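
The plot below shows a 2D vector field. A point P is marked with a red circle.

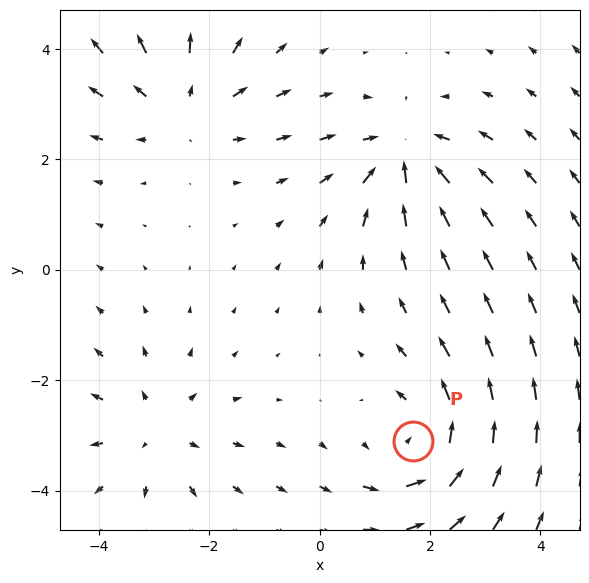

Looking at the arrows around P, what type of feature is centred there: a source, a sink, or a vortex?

vortex

At P (1.7, -3.1) the arrows circulate counterclockwise. Divergence ≈0, curl about +4 — near-zero divergence with nonzero curl is a vortex.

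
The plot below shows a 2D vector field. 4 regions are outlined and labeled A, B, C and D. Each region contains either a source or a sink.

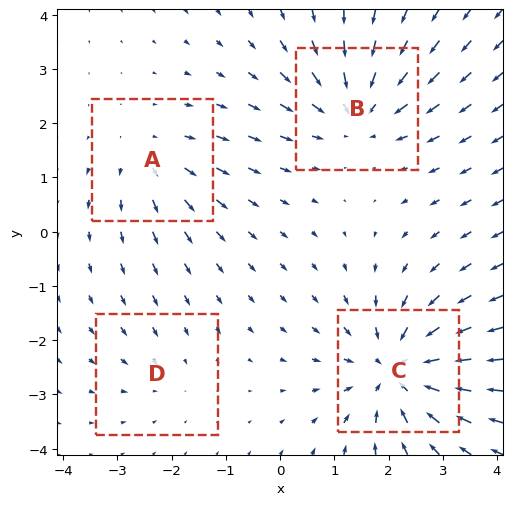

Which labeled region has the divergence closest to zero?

Divergence at each region's feature centre — A: about +3, B: about -5, C: about -6, D: about -2. Region D is closest to zero.

D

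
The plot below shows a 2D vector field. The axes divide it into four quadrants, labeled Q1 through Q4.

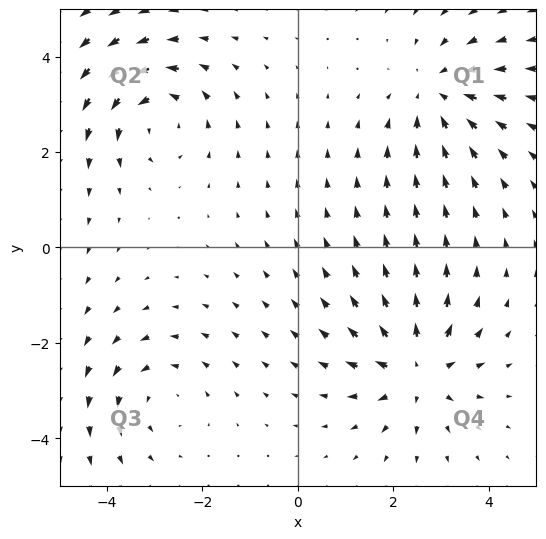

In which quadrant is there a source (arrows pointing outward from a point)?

Q4

The source sits at approximately (2.5, -2.6), which lies in quadrant Q4. The divergence there is about +5, positive as expected for a source.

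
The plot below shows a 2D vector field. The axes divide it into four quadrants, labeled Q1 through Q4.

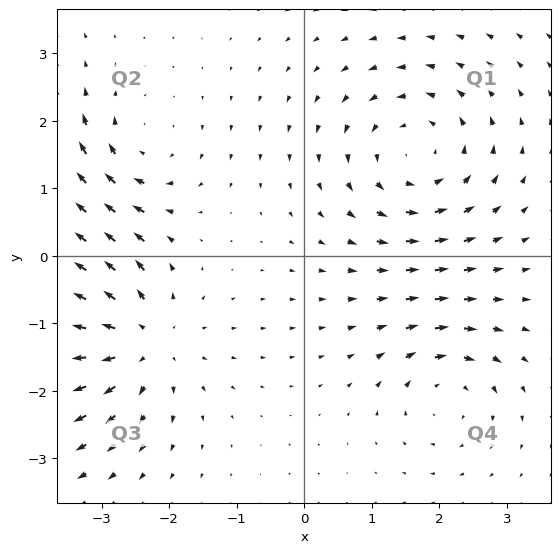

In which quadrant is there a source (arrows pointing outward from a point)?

Q3

The source sits at approximately (-2.4, -1.2), which lies in quadrant Q3. The divergence there is about +5, positive as expected for a source.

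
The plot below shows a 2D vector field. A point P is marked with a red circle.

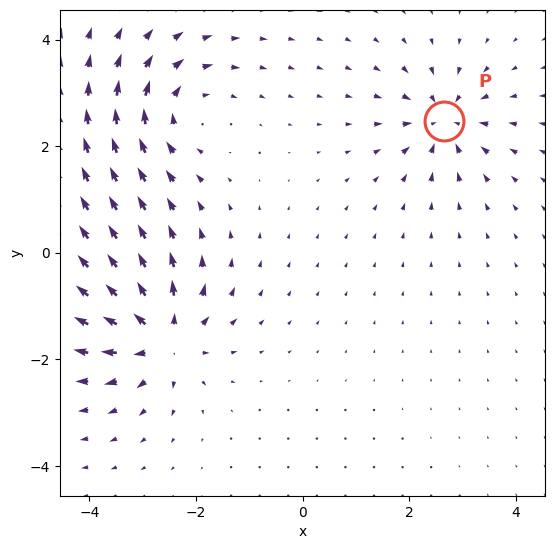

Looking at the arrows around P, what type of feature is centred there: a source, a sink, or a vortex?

At P (2.7, 2.5) the arrows converge inward. Divergence about -5, curl ≈0 — negative divergence with near-zero curl is a sink.

sink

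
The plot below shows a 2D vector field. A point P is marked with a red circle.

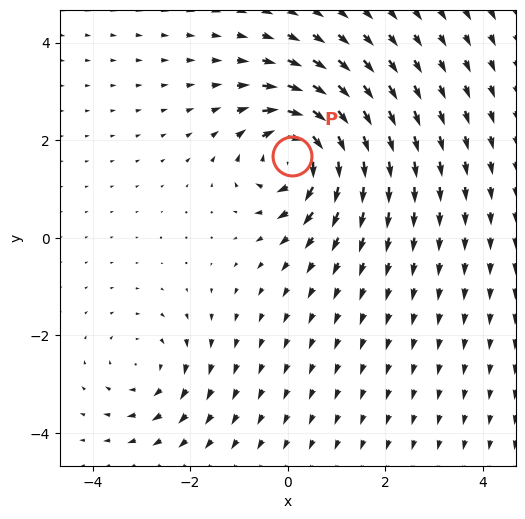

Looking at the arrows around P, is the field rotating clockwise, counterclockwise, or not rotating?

clockwise

Near P at (0.1, 1.7) the arrows circulate clockwise. The curl (z-component) there is about -7; negative curl means clockwise rotation.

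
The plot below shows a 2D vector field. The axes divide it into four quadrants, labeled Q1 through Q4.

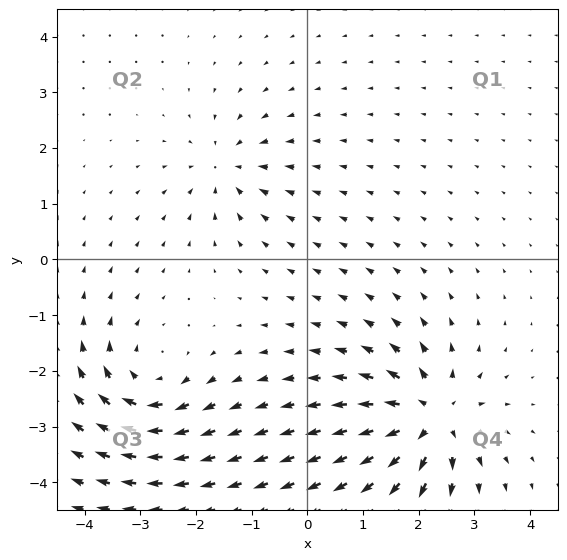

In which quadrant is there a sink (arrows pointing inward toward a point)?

The sink sits at approximately (-1.5, 1.7), which lies in quadrant Q2. The divergence there is about -3, negative as expected for a sink.

Q2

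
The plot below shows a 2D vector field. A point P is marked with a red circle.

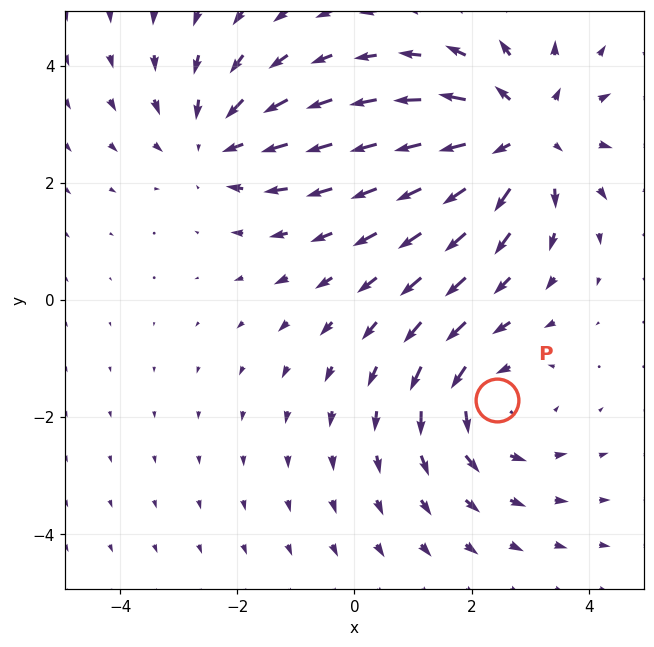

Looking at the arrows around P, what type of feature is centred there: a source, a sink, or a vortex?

vortex

At P (2.4, -1.7) the arrows circulate counterclockwise. Divergence ≈0, curl about +2 — near-zero divergence with nonzero curl is a vortex.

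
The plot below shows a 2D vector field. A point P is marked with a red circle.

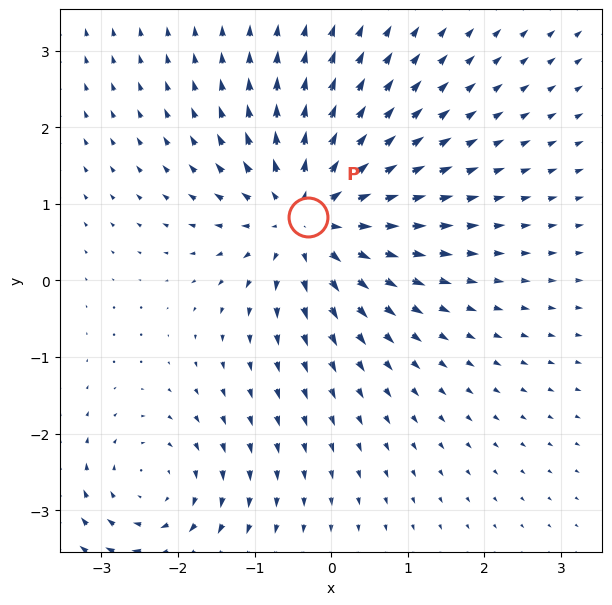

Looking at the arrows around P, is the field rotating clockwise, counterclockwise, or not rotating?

Near P at (-0.3, 0.8) the arrows show no circulation. The curl there is ≈0.

not rotating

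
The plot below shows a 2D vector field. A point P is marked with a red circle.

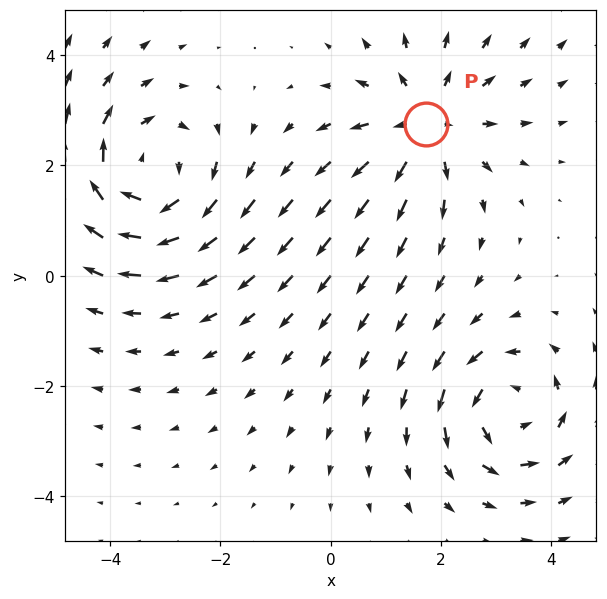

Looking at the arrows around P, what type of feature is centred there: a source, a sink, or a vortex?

source

At P (1.7, 2.8) the arrows spread outward. Divergence about +3, curl ≈0 — positive divergence with near-zero curl is a source.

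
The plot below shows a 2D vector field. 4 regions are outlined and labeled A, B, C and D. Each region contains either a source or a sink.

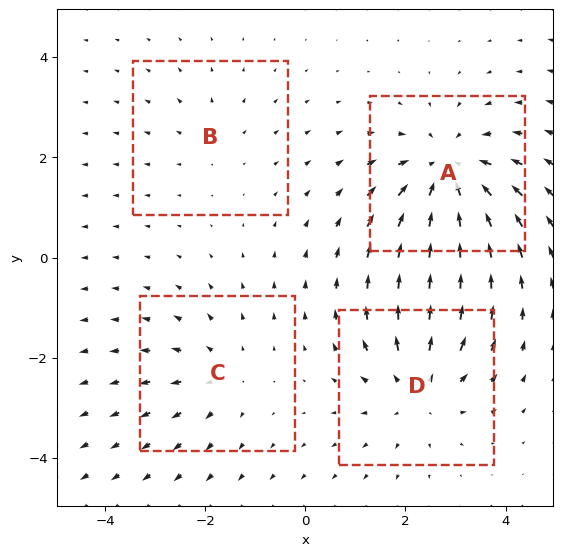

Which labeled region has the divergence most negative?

Divergence at each region's feature centre — A: about -6, B: about +2, C: about +3, D: about +4. Region A is most negative.

A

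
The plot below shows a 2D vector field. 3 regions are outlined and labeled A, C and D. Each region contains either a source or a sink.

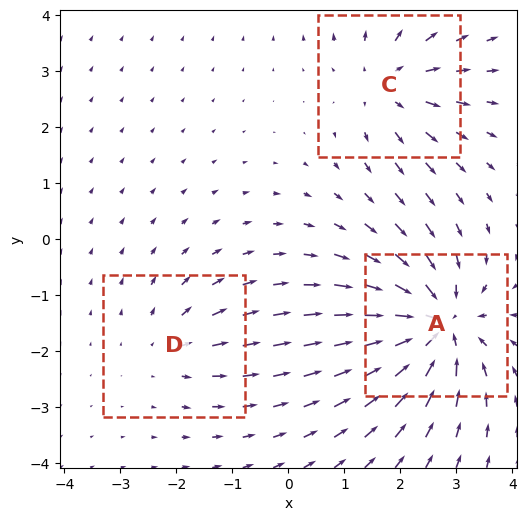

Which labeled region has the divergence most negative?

A

Divergence at each region's feature centre — A: about -6, C: about +3, D: about +2. Region A is most negative.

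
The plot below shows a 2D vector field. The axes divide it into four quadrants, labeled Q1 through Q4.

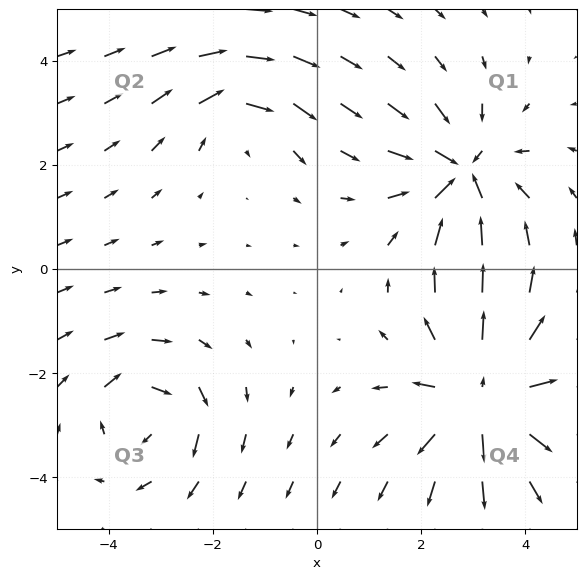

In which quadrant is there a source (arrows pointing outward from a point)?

The source sits at approximately (3.2, -2.4), which lies in quadrant Q4. The divergence there is about +5, positive as expected for a source.

Q4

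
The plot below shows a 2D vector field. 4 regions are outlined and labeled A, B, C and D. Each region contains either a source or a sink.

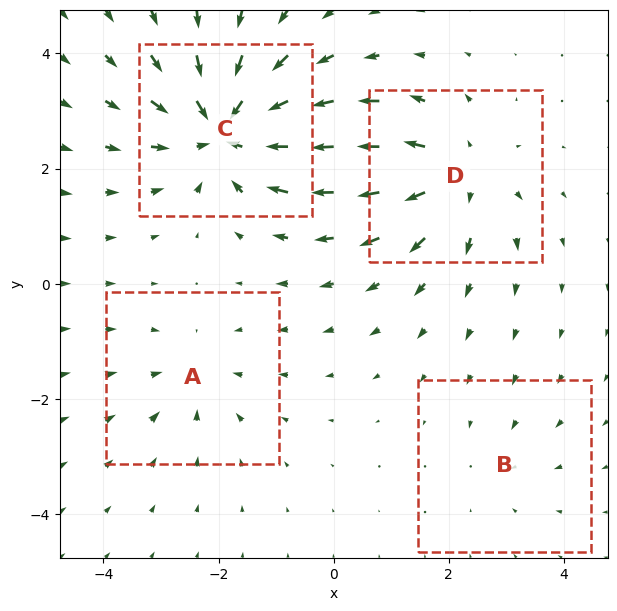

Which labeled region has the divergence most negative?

Divergence at each region's feature centre — A: about -3, B: about -2, C: about -7, D: about +5. Region C is most negative.

C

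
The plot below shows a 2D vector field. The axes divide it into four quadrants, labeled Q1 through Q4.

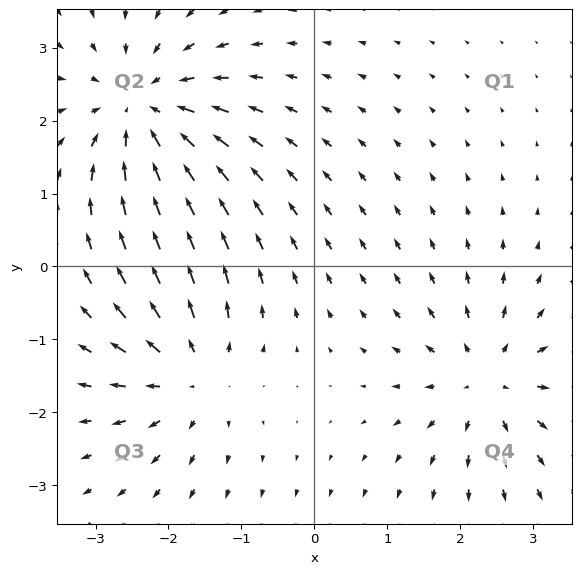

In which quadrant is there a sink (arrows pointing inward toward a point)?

The sink sits at approximately (-2.4, 2.1), which lies in quadrant Q2. The divergence there is about -4, negative as expected for a sink.

Q2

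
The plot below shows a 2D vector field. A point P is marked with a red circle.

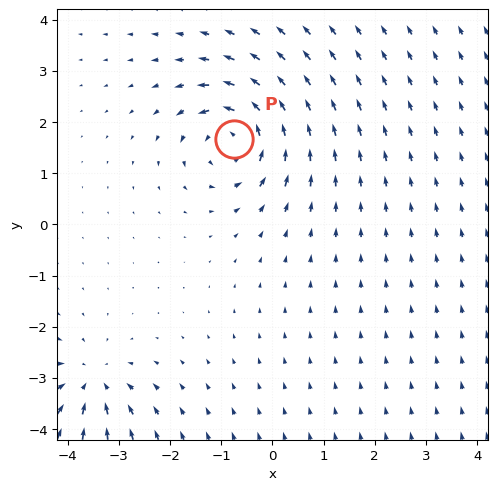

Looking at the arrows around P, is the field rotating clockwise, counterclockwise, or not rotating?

Near P at (-0.7, 1.7) the arrows circulate counterclockwise. The curl (z-component) there is about +5; positive curl means counterclockwise rotation.

counterclockwise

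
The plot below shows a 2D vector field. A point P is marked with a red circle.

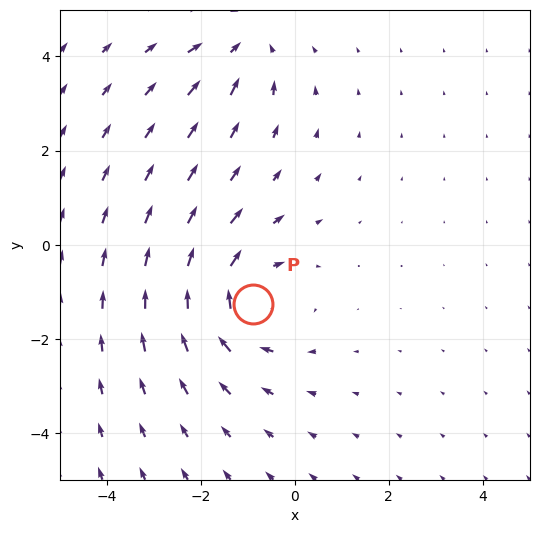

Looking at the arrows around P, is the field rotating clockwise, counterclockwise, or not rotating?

Near P at (-0.9, -1.3) the arrows circulate clockwise. The curl (z-component) there is about -3; negative curl means clockwise rotation.

clockwise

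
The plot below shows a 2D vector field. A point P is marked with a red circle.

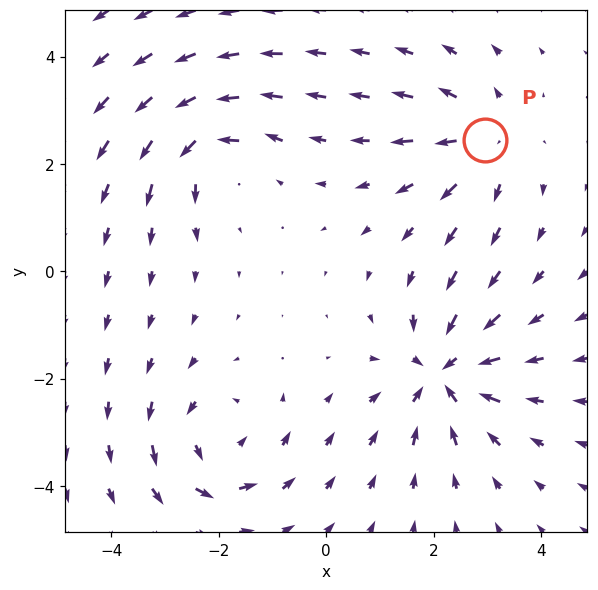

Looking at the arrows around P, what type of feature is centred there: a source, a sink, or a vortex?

At P (3.0, 2.4) the arrows spread outward. Divergence about +4, curl ≈0 — positive divergence with near-zero curl is a source.

source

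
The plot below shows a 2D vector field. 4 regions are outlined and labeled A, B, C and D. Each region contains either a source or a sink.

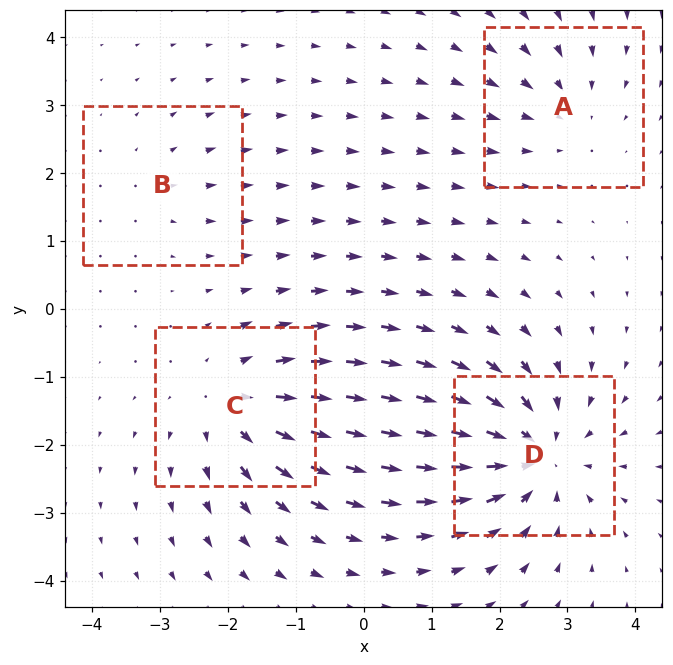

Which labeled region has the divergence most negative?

D

Divergence at each region's feature centre — A: about -3, B: about +2, C: about +5, D: about -7. Region D is most negative.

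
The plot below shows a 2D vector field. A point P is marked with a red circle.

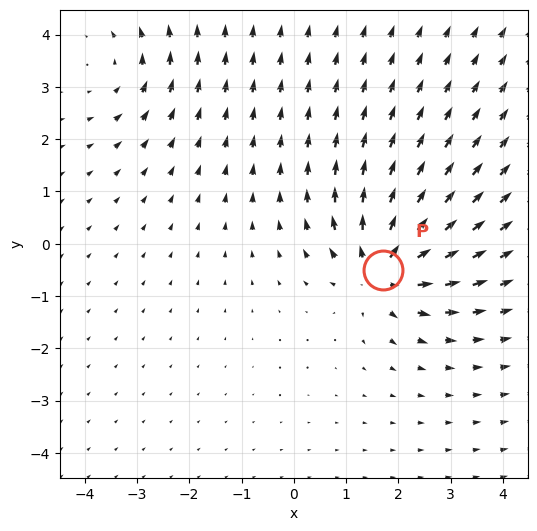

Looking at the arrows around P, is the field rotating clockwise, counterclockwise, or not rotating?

not rotating

Near P at (1.7, -0.5) the arrows show no circulation. The curl there is ≈0.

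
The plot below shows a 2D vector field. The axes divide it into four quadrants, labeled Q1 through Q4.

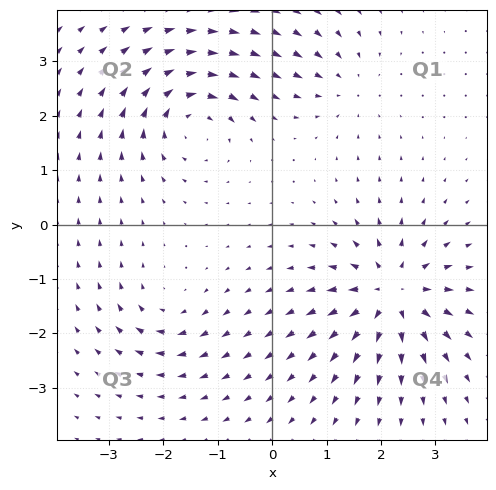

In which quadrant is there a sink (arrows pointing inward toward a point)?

Q1

The sink sits at approximately (1.3, 2.5), which lies in quadrant Q1. The divergence there is about -3, negative as expected for a sink.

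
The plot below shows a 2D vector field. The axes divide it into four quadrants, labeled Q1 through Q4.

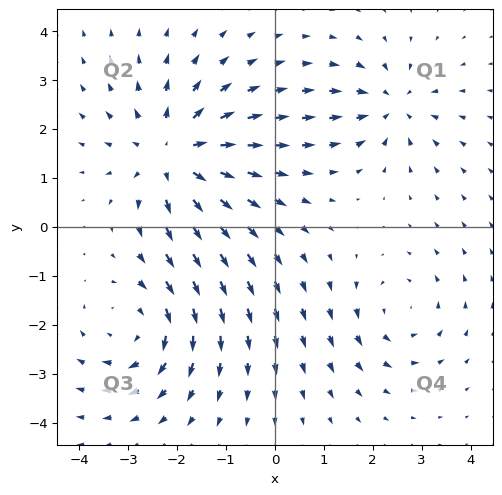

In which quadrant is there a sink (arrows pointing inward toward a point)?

Q1

The sink sits at approximately (2.4, 2.5), which lies in quadrant Q1. The divergence there is about -4, negative as expected for a sink.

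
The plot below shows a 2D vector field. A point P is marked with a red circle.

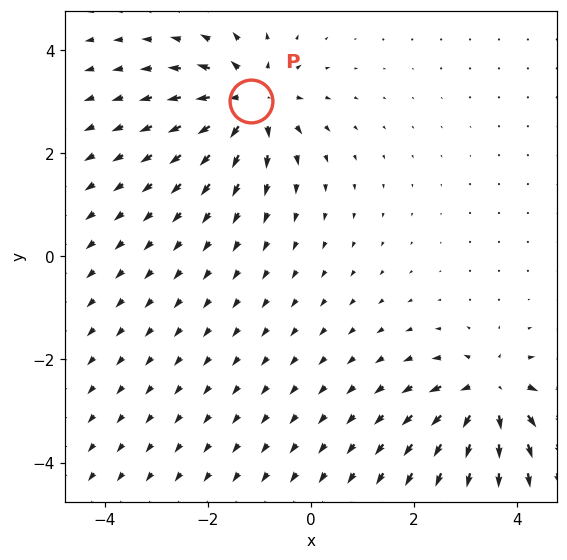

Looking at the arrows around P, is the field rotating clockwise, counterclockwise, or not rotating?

Near P at (-1.2, 3.0) the arrows show no circulation. The curl there is ≈0.

not rotating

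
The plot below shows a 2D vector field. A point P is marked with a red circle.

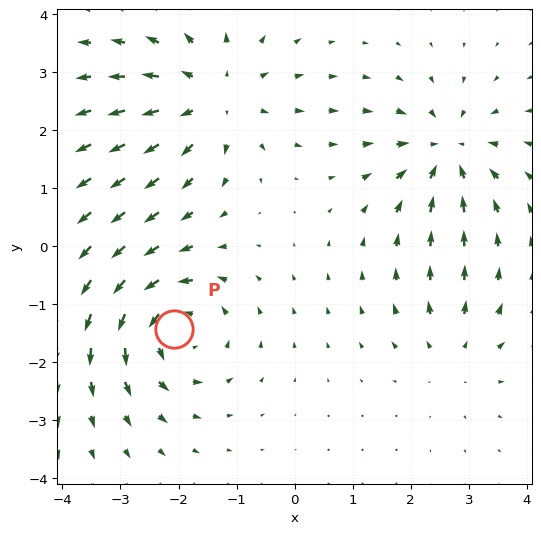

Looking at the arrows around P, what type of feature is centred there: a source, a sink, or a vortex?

vortex

At P (-2.1, -1.4) the arrows circulate counterclockwise. Divergence ≈0, curl about +6 — near-zero divergence with nonzero curl is a vortex.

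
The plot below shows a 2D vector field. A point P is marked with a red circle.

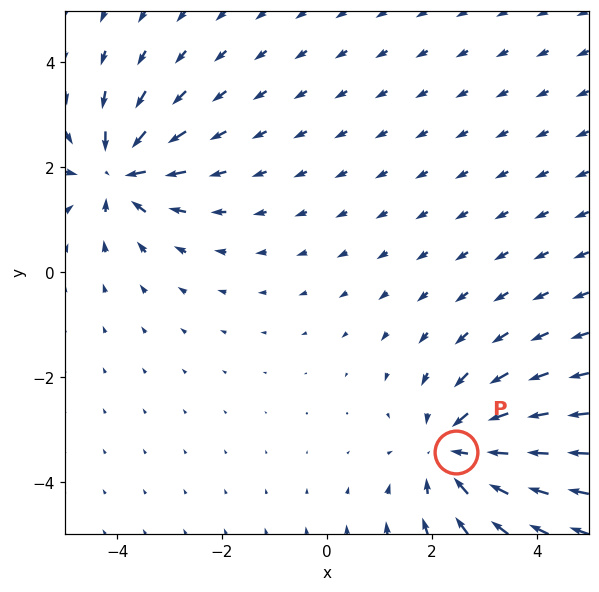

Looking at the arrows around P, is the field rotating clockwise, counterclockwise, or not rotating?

Near P at (2.5, -3.4) the arrows show no circulation. The curl there is ≈0.

not rotating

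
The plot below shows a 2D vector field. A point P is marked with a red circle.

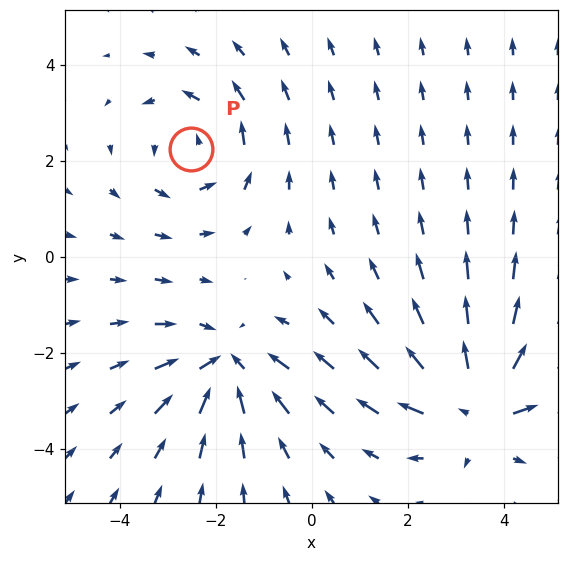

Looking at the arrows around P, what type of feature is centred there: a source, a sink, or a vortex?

vortex

At P (-2.5, 2.2) the arrows circulate counterclockwise. Divergence ≈0, curl about +3 — near-zero divergence with nonzero curl is a vortex.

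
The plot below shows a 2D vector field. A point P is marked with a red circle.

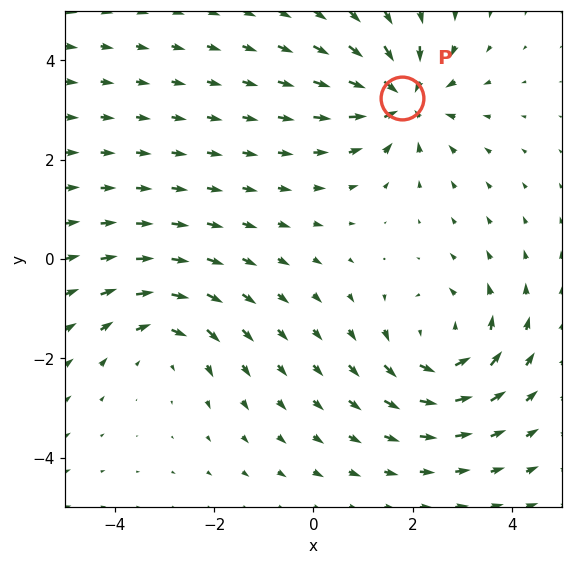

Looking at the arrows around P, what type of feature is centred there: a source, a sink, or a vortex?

At P (1.8, 3.2) the arrows converge inward. Divergence about -5, curl ≈0 — negative divergence with near-zero curl is a sink.

sink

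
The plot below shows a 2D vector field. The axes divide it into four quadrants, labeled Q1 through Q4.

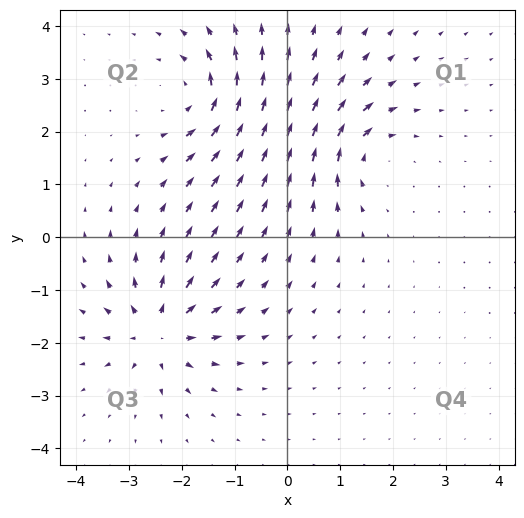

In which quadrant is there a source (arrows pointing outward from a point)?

Q3

The source sits at approximately (-2.4, -1.8), which lies in quadrant Q3. The divergence there is about +6, positive as expected for a source.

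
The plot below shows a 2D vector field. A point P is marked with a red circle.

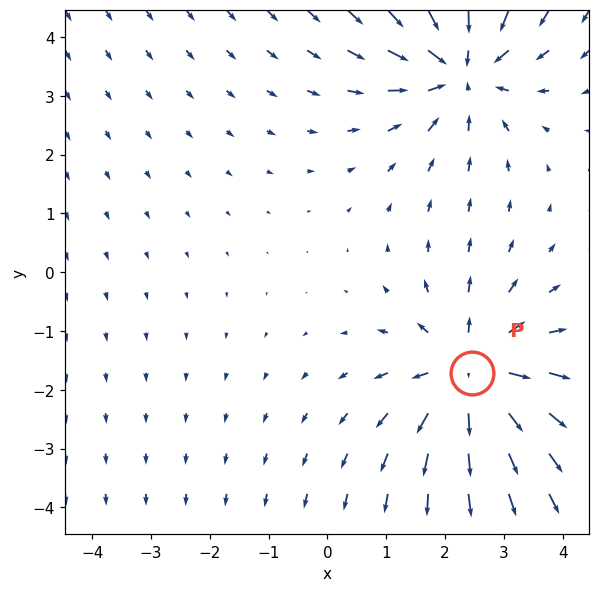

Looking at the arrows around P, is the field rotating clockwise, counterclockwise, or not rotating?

not rotating

Near P at (2.5, -1.7) the arrows show no circulation. The curl there is ≈0.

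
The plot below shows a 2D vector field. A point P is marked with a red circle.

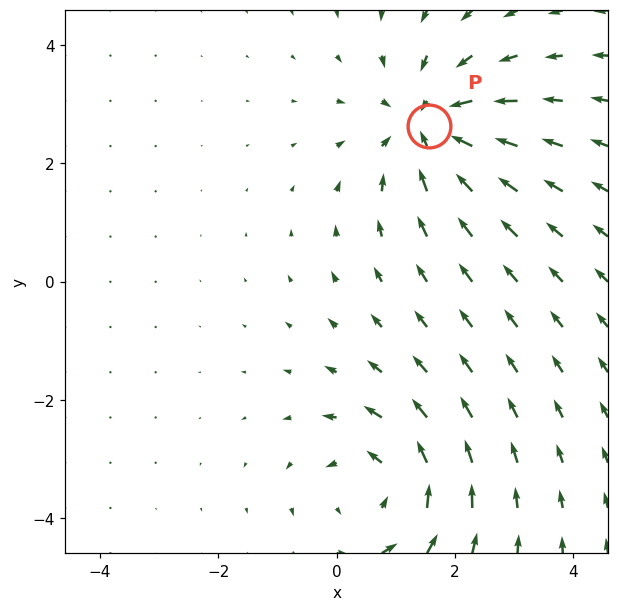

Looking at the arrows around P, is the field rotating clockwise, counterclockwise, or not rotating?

Near P at (1.6, 2.6) the arrows show no circulation. The curl there is ≈0.

not rotating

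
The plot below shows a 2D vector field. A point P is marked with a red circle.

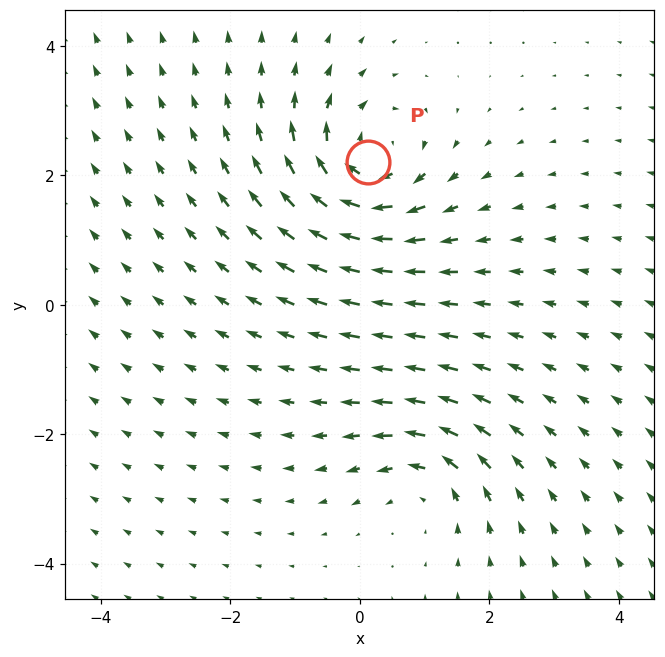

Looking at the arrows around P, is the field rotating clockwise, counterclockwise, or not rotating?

clockwise

Near P at (0.1, 2.2) the arrows circulate clockwise. The curl (z-component) there is about -6; negative curl means clockwise rotation.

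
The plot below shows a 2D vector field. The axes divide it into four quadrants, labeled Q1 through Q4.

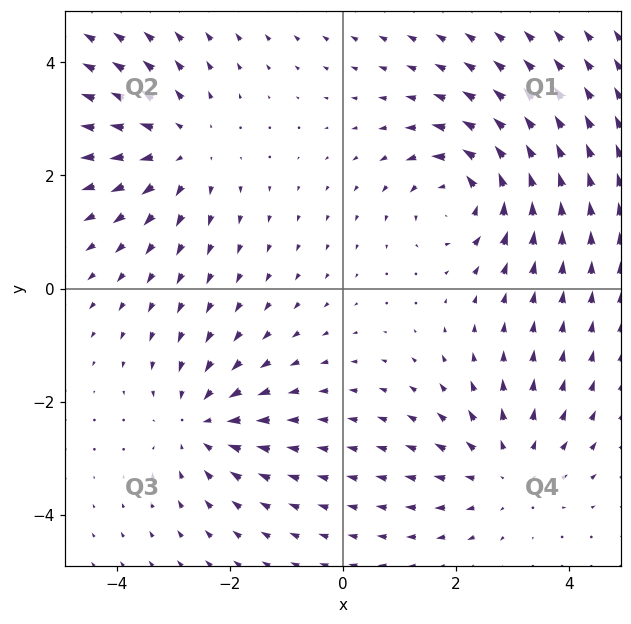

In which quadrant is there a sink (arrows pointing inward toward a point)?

The sink sits at approximately (-2.5, -2.4), which lies in quadrant Q3. The divergence there is about -3, negative as expected for a sink.

Q3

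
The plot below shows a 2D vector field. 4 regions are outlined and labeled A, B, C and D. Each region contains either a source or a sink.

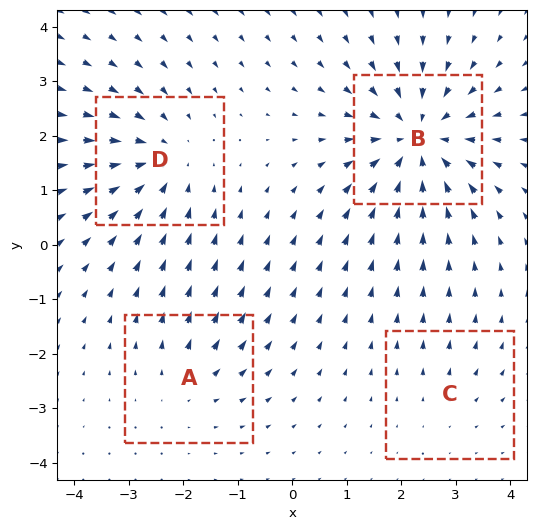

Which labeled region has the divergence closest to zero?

Divergence at each region's feature centre — A: about +3, B: about -6, C: about +2, D: about -4. Region C is closest to zero.

C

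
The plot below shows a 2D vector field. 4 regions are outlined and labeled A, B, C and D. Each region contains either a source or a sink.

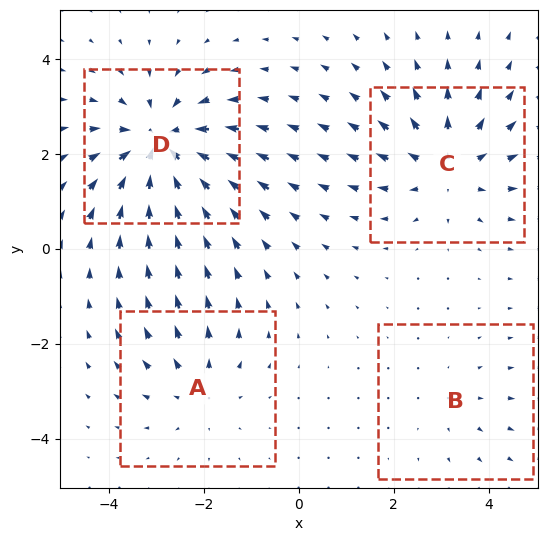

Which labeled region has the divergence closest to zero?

B

Divergence at each region's feature centre — A: about +3, B: about +2, C: about +5, D: about -6. Region B is closest to zero.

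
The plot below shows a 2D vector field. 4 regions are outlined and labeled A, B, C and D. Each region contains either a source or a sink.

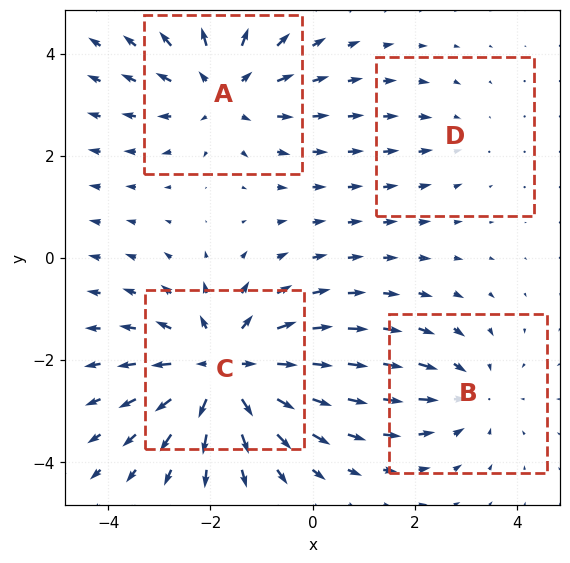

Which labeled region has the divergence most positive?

C

Divergence at each region's feature centre — A: about +4, B: about -3, C: about +6, D: about -2. Region C is most positive.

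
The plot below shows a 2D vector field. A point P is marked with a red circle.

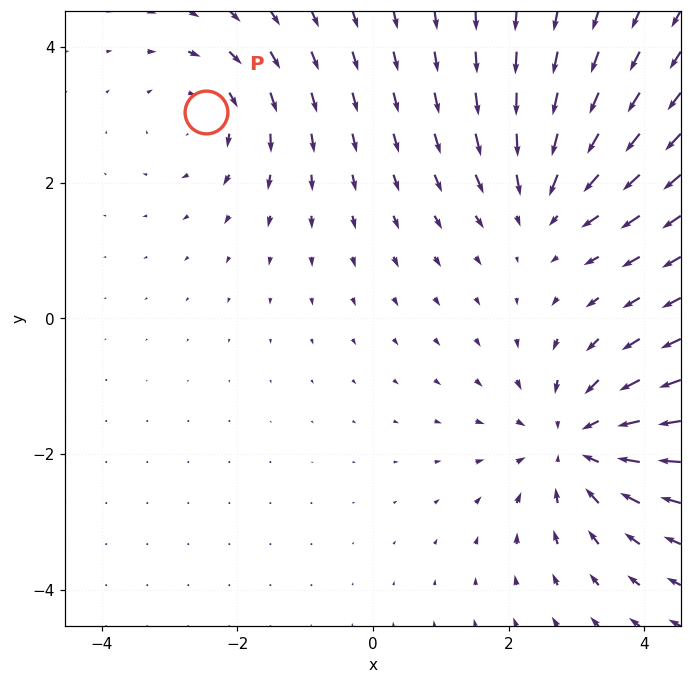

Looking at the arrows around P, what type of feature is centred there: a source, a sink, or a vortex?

At P (-2.5, 3.0) the arrows circulate clockwise. Divergence ≈0, curl about -3 — near-zero divergence with nonzero curl is a vortex.

vortex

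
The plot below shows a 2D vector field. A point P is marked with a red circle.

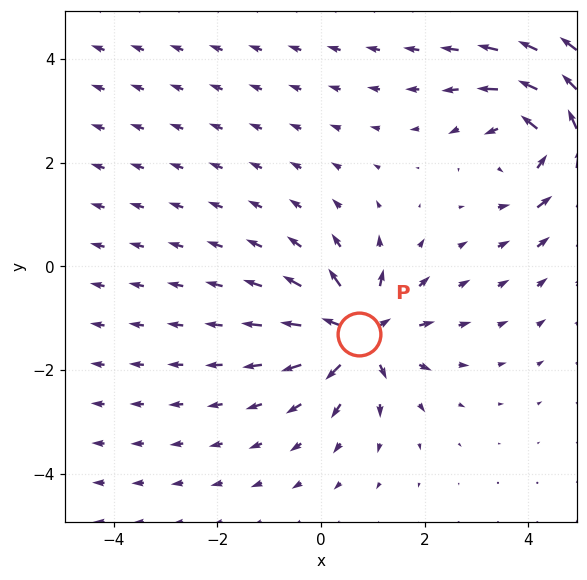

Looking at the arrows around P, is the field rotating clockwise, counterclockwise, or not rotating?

not rotating

Near P at (0.7, -1.3) the arrows show no circulation. The curl there is ≈0.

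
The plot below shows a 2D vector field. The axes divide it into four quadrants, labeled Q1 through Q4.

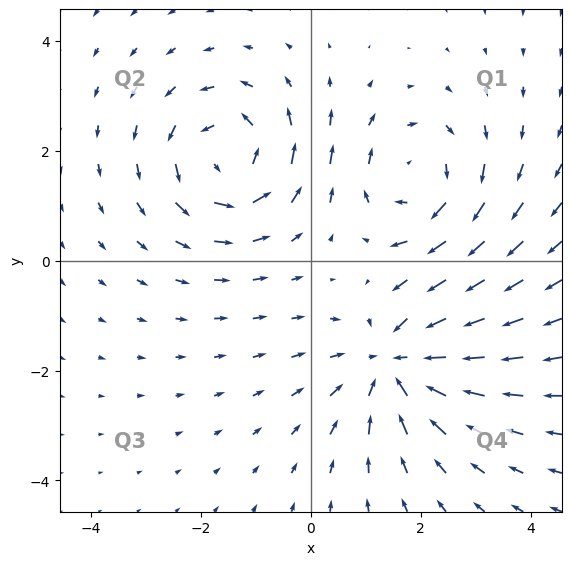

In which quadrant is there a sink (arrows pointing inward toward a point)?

Q4

The sink sits at approximately (1.6, -1.9), which lies in quadrant Q4. The divergence there is about -4, negative as expected for a sink.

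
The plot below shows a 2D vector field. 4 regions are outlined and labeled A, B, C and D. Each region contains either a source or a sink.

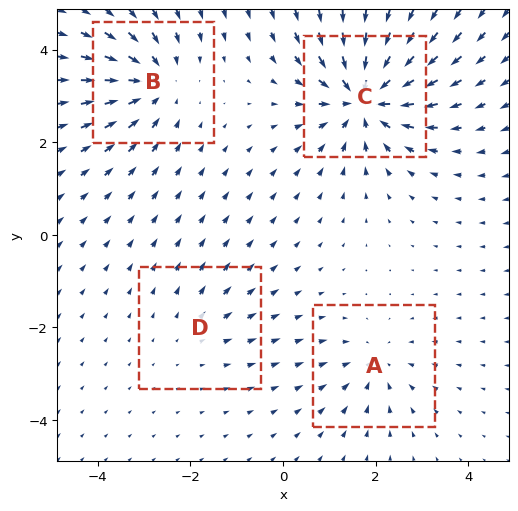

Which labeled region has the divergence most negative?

C

Divergence at each region's feature centre — A: about -4, B: about -5, C: about -8, D: about +2. Region C is most negative.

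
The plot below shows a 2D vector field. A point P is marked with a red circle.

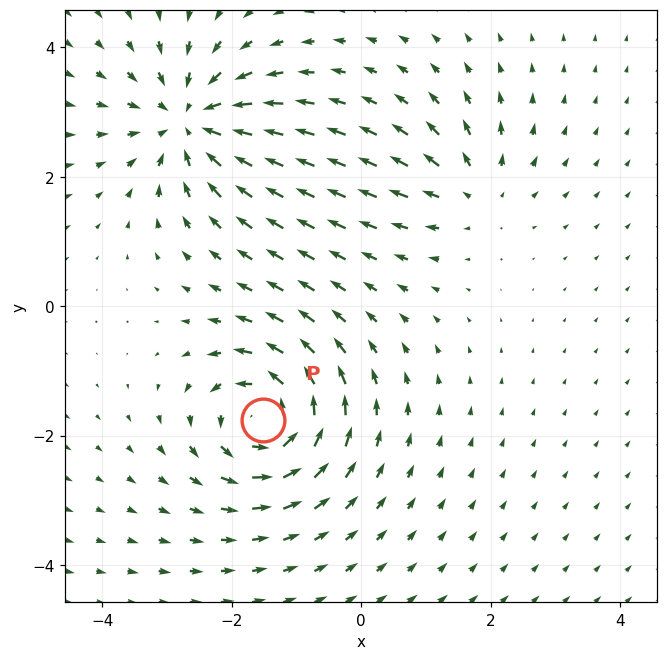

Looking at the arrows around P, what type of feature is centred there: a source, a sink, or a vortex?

At P (-1.5, -1.8) the arrows circulate counterclockwise. Divergence ≈0, curl about +7 — near-zero divergence with nonzero curl is a vortex.

vortex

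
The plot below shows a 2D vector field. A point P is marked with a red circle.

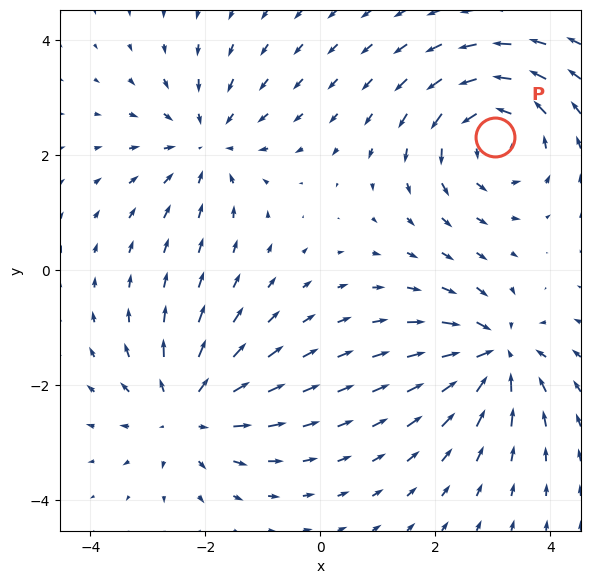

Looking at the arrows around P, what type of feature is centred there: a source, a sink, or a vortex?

vortex

At P (3.0, 2.3) the arrows circulate counterclockwise. Divergence ≈0, curl about +4 — near-zero divergence with nonzero curl is a vortex.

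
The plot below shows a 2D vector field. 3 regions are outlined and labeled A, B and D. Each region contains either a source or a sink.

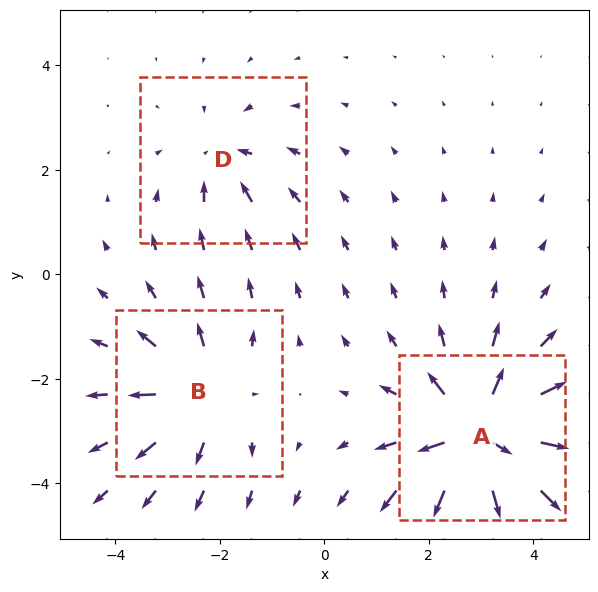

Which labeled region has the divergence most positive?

Divergence at each region's feature centre — A: about +6, B: about +4, D: about -2. Region A is most positive.

A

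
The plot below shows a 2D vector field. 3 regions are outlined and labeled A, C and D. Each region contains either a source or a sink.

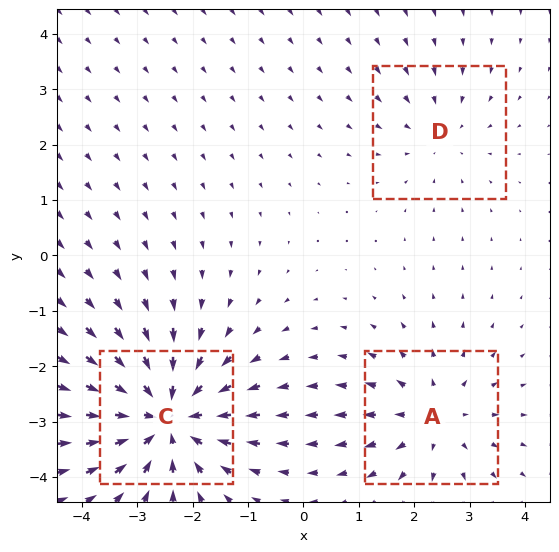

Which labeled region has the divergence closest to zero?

D

Divergence at each region's feature centre — A: about +3, C: about -5, D: about -2. Region D is closest to zero.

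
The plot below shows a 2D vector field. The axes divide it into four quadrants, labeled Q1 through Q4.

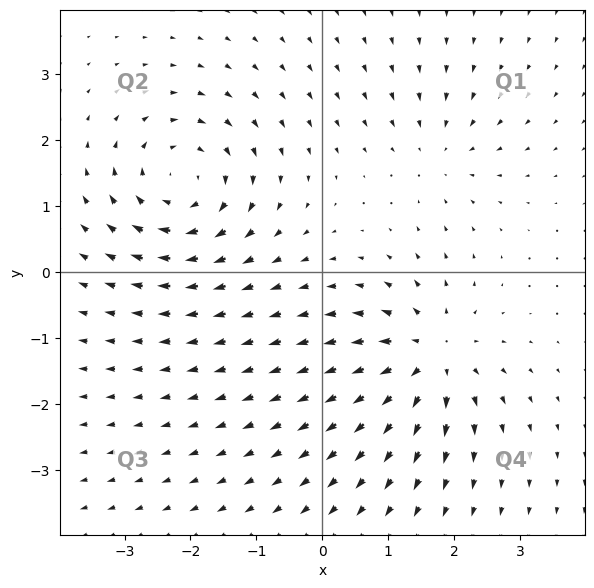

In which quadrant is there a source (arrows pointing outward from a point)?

Q4

The source sits at approximately (1.6, -1.3), which lies in quadrant Q4. The divergence there is about +6, positive as expected for a source.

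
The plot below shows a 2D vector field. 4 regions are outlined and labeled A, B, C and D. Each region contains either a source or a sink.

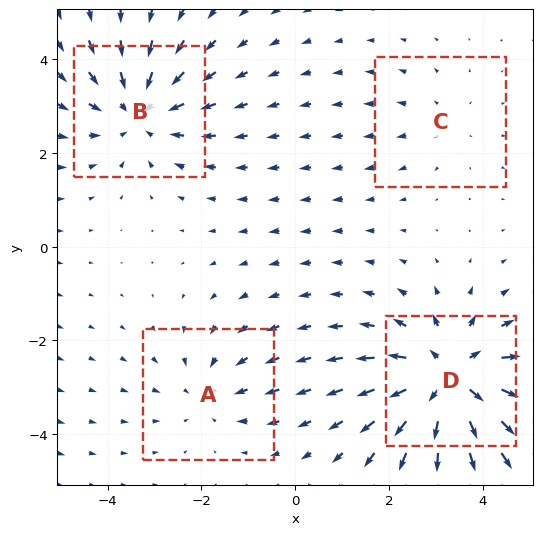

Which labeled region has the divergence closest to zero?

Divergence at each region's feature centre — A: about -3, B: about -4, C: about +2, D: about +6. Region C is closest to zero.

C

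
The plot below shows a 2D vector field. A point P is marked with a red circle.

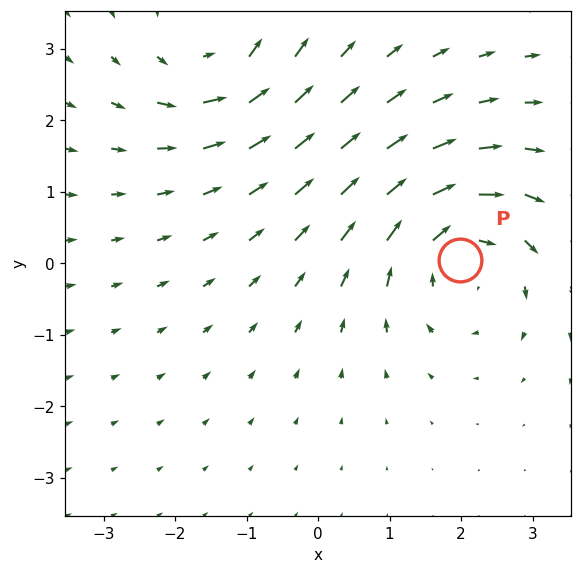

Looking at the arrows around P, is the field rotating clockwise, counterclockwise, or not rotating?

clockwise

Near P at (2.0, 0.0) the arrows circulate clockwise. The curl (z-component) there is about -4; negative curl means clockwise rotation.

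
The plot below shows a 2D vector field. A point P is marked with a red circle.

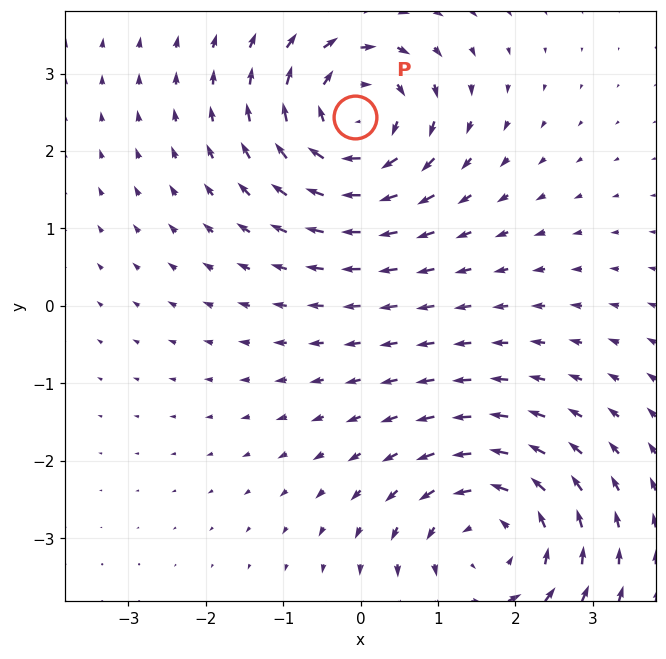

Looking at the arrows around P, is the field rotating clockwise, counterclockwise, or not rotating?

clockwise

Near P at (-0.1, 2.4) the arrows circulate clockwise. The curl (z-component) there is about -5; negative curl means clockwise rotation.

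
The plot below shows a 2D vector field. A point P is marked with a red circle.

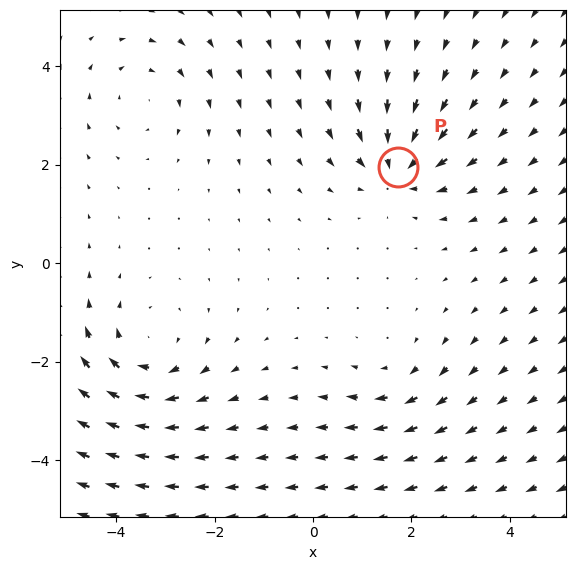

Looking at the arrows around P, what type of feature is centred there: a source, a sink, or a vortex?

At P (1.7, 1.9) the arrows converge inward. Divergence about -5, curl ≈0 — negative divergence with near-zero curl is a sink.

sink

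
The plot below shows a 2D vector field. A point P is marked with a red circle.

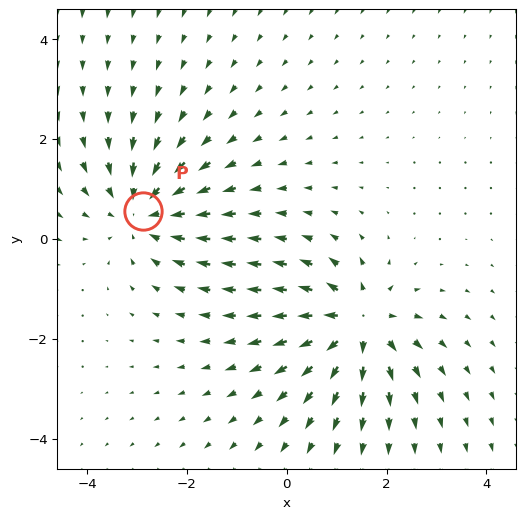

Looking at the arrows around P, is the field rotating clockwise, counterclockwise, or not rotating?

Near P at (-2.9, 0.6) the arrows show no circulation. The curl there is ≈0.

not rotating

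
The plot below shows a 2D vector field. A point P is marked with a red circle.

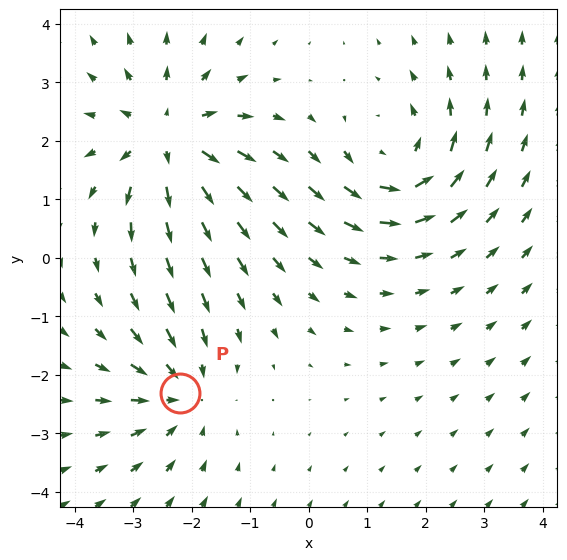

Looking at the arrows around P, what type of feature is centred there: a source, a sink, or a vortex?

sink

At P (-2.2, -2.3) the arrows converge inward. Divergence about -3, curl ≈0 — negative divergence with near-zero curl is a sink.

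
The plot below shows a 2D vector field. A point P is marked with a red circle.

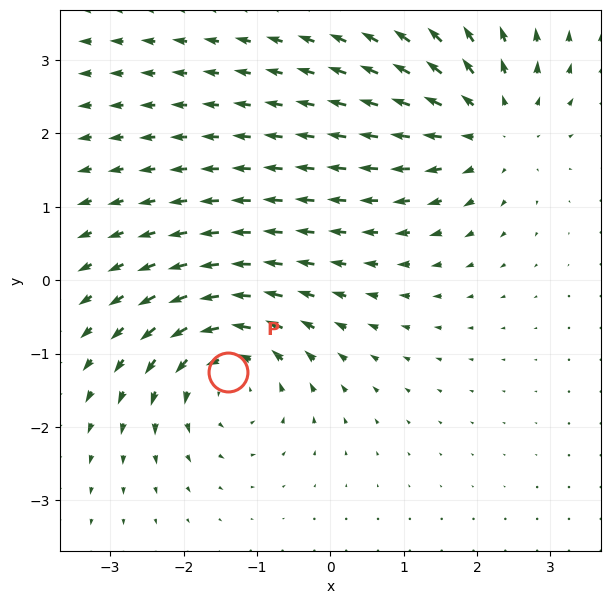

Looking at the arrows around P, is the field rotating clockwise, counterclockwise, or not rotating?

counterclockwise

Near P at (-1.4, -1.3) the arrows circulate counterclockwise. The curl (z-component) there is about +4; positive curl means counterclockwise rotation.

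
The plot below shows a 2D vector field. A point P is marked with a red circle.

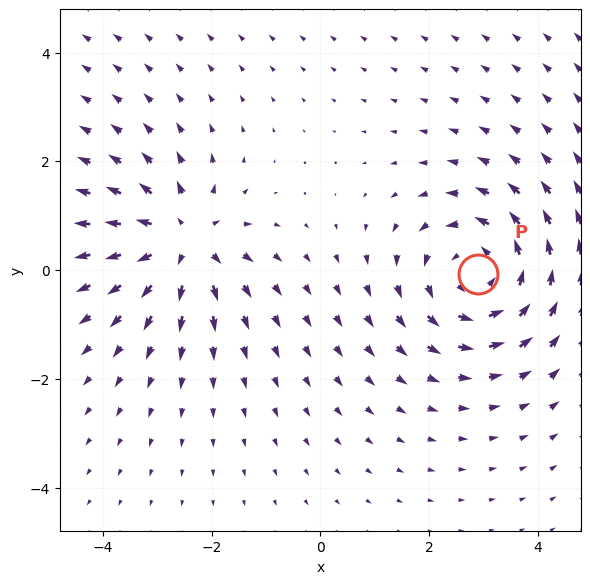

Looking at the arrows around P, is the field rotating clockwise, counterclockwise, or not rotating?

Near P at (2.9, -0.1) the arrows circulate counterclockwise. The curl (z-component) there is about +3; positive curl means counterclockwise rotation.

counterclockwise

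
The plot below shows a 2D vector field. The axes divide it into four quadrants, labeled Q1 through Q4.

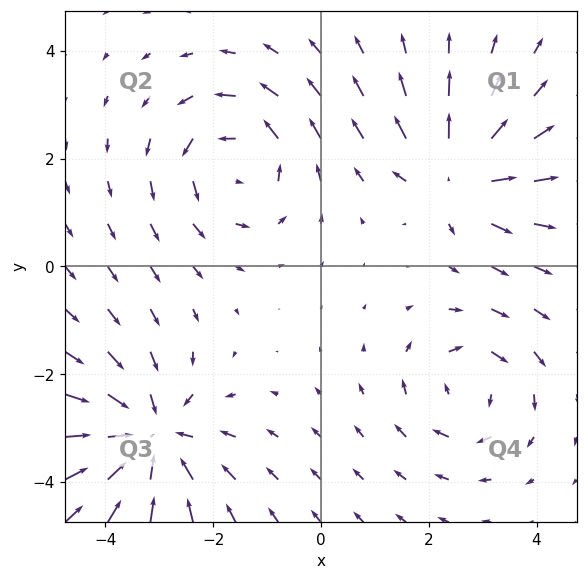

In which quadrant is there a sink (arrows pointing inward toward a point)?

The sink sits at approximately (-3.2, -3.2), which lies in quadrant Q3. The divergence there is about -4, negative as expected for a sink.

Q3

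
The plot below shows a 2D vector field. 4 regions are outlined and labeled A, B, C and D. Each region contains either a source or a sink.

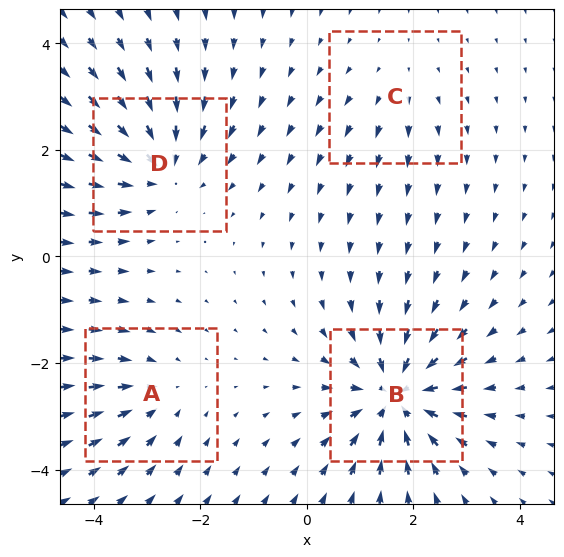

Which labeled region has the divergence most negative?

Divergence at each region's feature centre — A: about -3, B: about -7, C: about +2, D: about -5. Region B is most negative.

B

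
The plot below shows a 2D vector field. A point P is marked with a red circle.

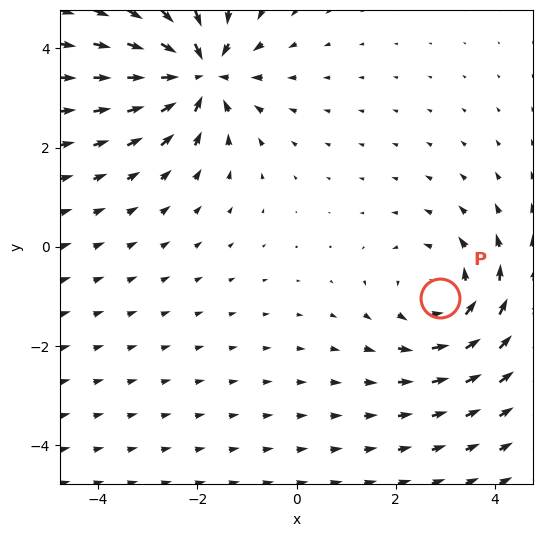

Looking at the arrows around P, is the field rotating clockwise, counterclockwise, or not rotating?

Near P at (2.9, -1.0) the arrows circulate counterclockwise. The curl (z-component) there is about +2; positive curl means counterclockwise rotation.

counterclockwise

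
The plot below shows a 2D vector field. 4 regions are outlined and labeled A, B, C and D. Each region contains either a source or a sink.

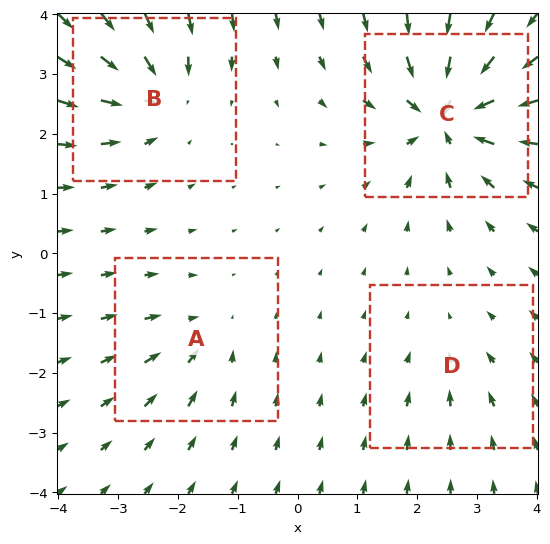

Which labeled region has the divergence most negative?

C

Divergence at each region's feature centre — A: about -3, B: about -6, C: about -8, D: about -2. Region C is most negative.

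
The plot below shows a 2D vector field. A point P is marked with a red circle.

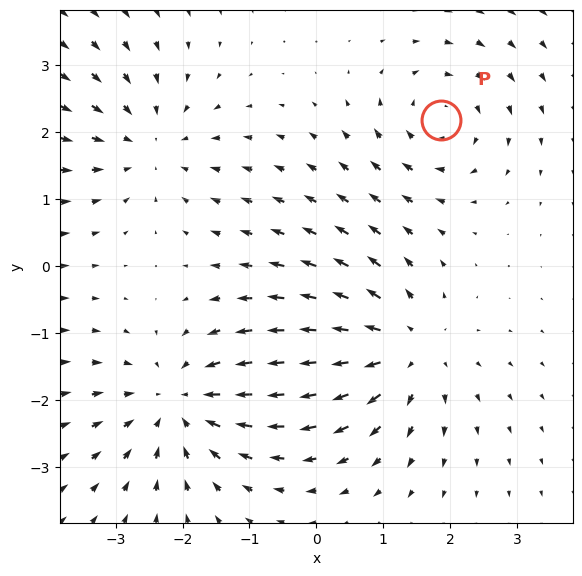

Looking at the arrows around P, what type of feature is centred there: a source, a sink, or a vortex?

At P (1.9, 2.2) the arrows circulate clockwise. Divergence ≈0, curl about -4 — near-zero divergence with nonzero curl is a vortex.

vortex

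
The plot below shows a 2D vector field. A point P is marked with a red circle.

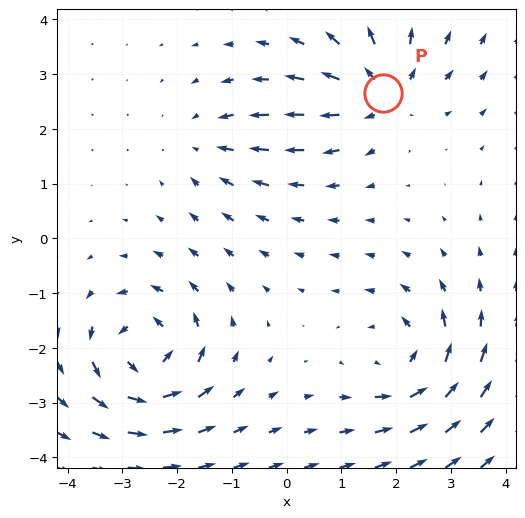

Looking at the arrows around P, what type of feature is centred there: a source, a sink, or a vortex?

At P (1.8, 2.7) the arrows spread outward. Divergence about +5, curl ≈0 — positive divergence with near-zero curl is a source.

source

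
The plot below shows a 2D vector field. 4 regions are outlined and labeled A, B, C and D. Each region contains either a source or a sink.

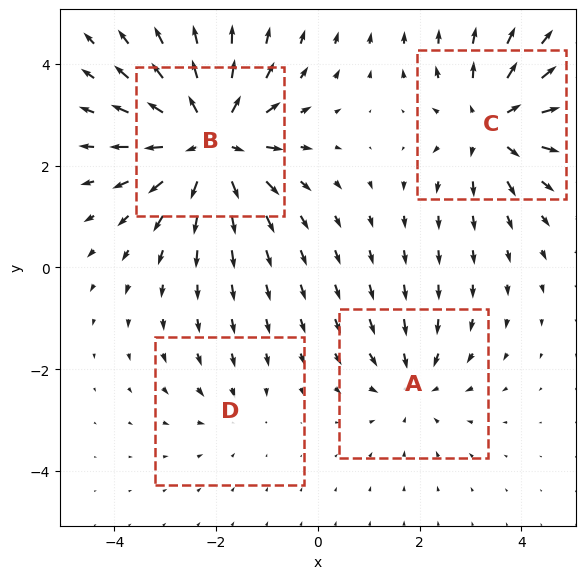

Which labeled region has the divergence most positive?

Divergence at each region's feature centre — A: about -3, B: about +7, C: about +5, D: about -2. Region B is most positive.

B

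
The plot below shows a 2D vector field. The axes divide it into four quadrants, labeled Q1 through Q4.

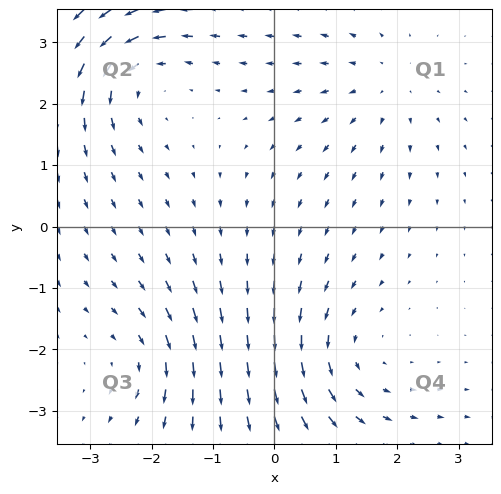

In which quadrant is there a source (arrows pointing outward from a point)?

The source sits at approximately (1.8, 2.3), which lies in quadrant Q1. The divergence there is about +3, positive as expected for a source.

Q1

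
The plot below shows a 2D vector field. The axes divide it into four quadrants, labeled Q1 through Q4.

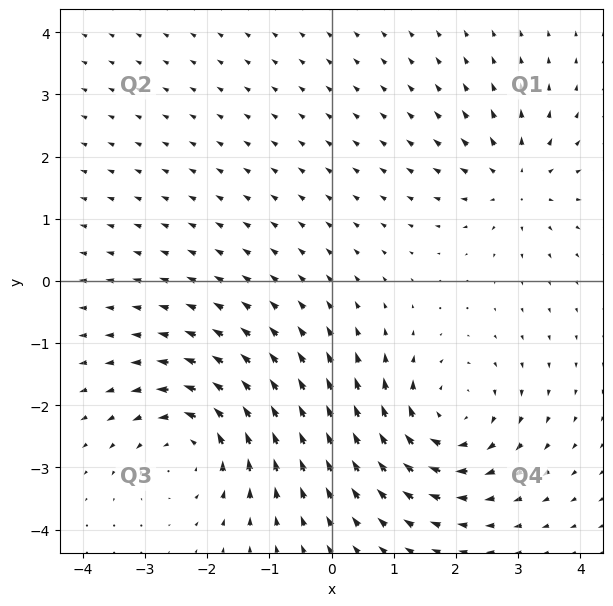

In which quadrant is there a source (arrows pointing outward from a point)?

The source sits at approximately (3.0, 1.6), which lies in quadrant Q1. The divergence there is about +4, positive as expected for a source.

Q1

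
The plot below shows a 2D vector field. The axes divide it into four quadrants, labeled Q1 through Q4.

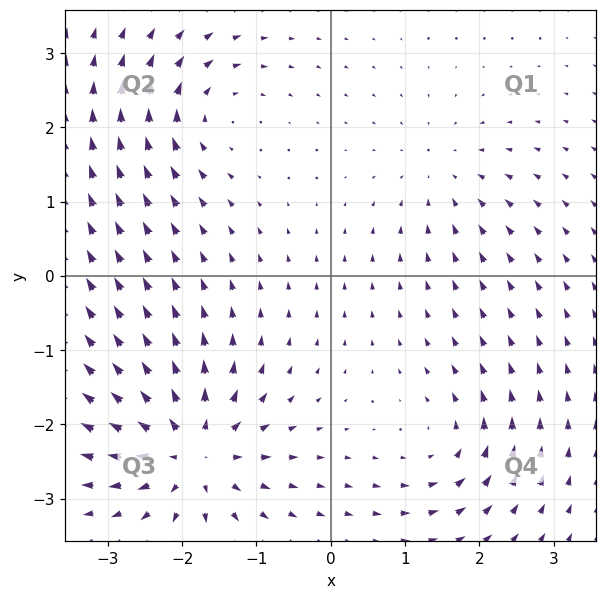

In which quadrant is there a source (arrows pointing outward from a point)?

Q3

The source sits at approximately (-1.9, -2.4), which lies in quadrant Q3. The divergence there is about +7, positive as expected for a source.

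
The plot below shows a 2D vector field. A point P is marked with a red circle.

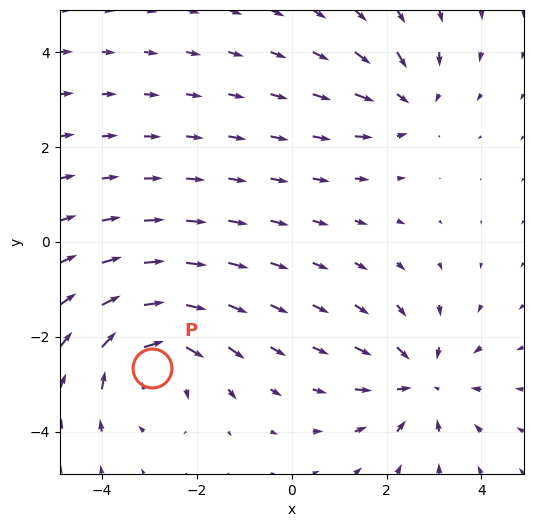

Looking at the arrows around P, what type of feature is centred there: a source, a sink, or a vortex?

vortex

At P (-2.9, -2.7) the arrows circulate clockwise. Divergence ≈0, curl about -5 — near-zero divergence with nonzero curl is a vortex.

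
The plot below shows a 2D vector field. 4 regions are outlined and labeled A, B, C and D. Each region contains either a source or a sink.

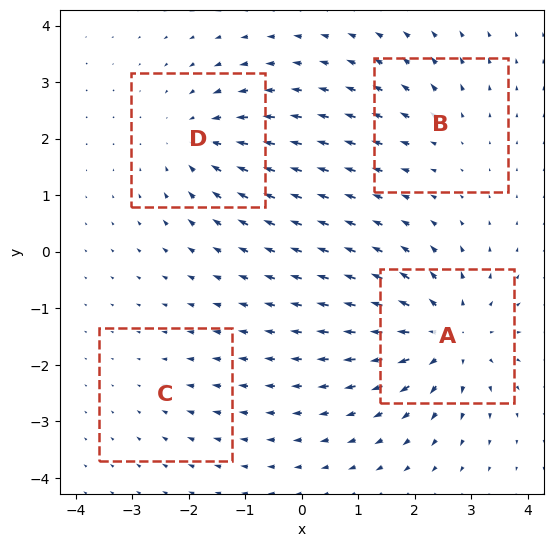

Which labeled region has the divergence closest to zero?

C

Divergence at each region's feature centre — A: about +7, B: about +3, C: about -2, D: about -5. Region C is closest to zero.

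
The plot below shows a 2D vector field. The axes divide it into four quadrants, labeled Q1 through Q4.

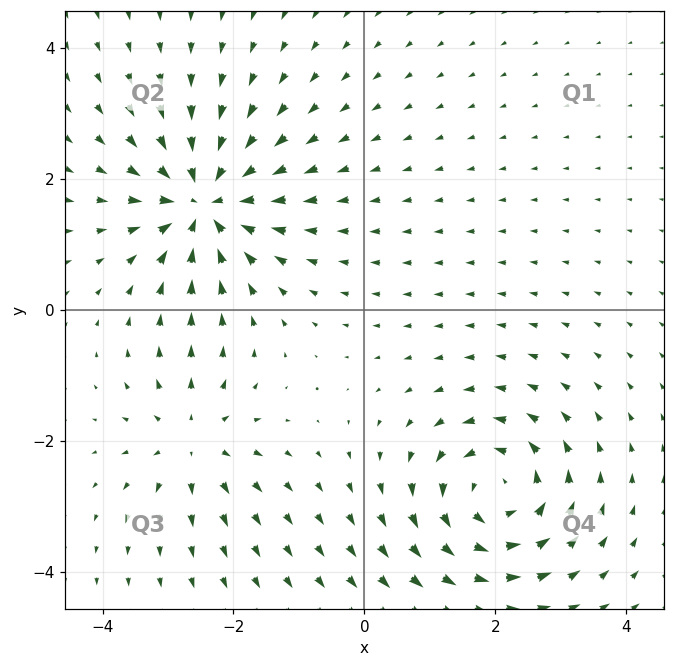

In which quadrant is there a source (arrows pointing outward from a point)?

Q3

The source sits at approximately (-2.6, -2.0), which lies in quadrant Q3. The divergence there is about +3, positive as expected for a source.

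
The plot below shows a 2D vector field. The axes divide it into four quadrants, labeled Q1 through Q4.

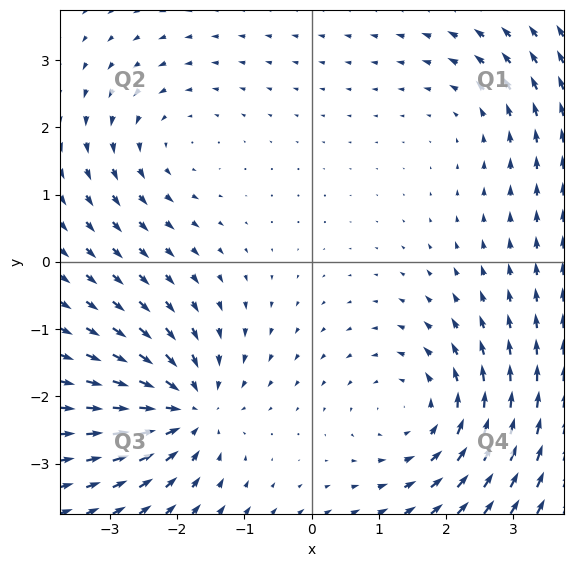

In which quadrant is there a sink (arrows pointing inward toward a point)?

The sink sits at approximately (-1.8, -2.2), which lies in quadrant Q3. The divergence there is about -6, negative as expected for a sink.

Q3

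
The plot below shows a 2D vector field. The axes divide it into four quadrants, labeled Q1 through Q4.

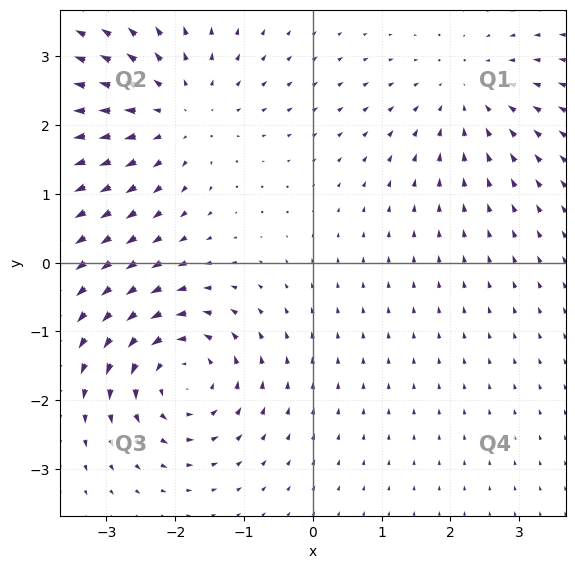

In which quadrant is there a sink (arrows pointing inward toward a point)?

The sink sits at approximately (2.2, 2.5), which lies in quadrant Q1. The divergence there is about -3, negative as expected for a sink.

Q1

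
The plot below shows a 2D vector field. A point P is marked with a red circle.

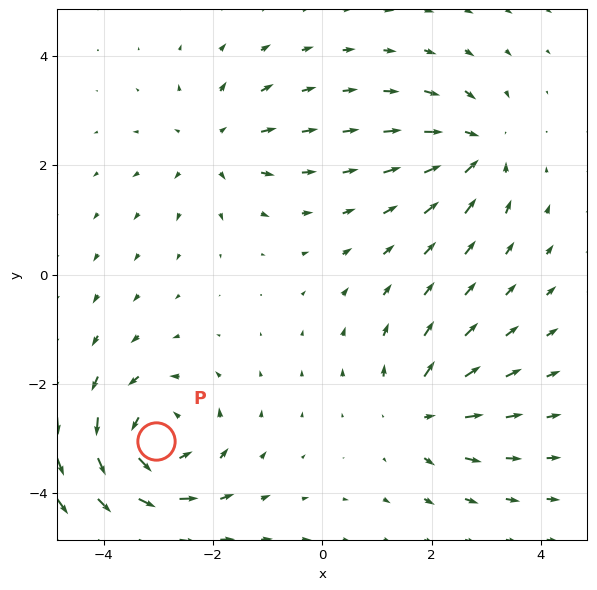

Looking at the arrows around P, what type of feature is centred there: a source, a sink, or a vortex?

At P (-3.0, -3.0) the arrows circulate counterclockwise. Divergence ≈0, curl about +6 — near-zero divergence with nonzero curl is a vortex.

vortex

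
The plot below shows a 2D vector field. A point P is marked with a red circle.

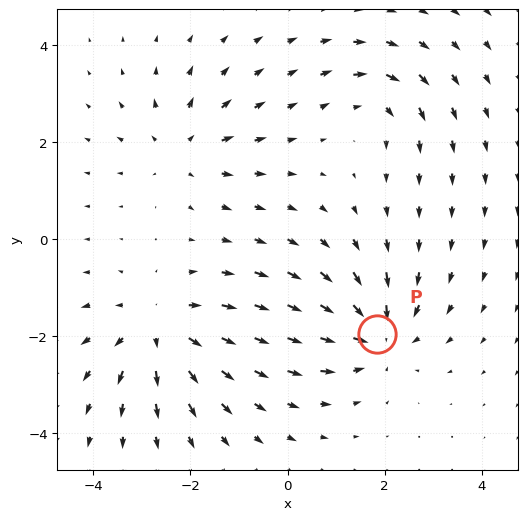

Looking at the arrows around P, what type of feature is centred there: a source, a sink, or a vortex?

sink

At P (1.8, -2.0) the arrows converge inward. Divergence about -5, curl ≈0 — negative divergence with near-zero curl is a sink.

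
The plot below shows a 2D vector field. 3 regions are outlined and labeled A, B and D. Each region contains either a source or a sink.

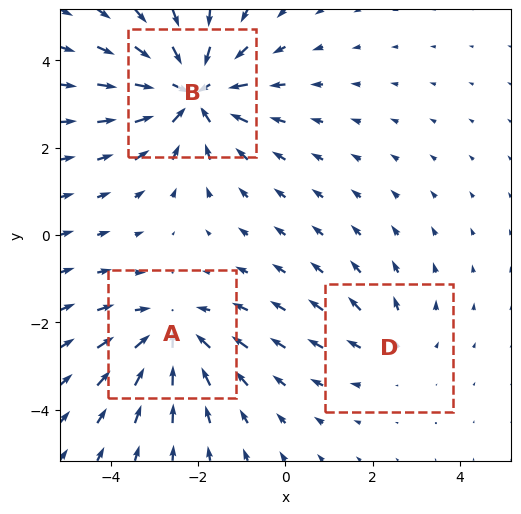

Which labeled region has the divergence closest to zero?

D

Divergence at each region's feature centre — A: about -3, B: about -4, D: about +2. Region D is closest to zero.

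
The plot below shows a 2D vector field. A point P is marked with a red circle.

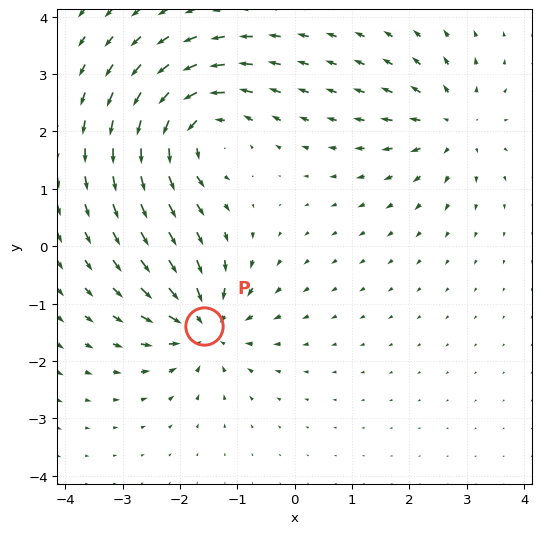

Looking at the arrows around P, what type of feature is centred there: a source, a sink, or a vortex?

sink

At P (-1.6, -1.4) the arrows converge inward. Divergence about -4, curl ≈0 — negative divergence with near-zero curl is a sink.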